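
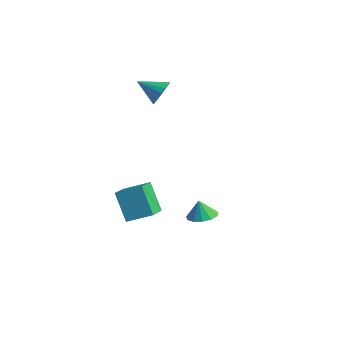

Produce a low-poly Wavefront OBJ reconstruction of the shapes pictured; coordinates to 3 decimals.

v -1.902 -1.516 -2.963
v -0.773 -0.485 -2.343
v -2.879 0.117 -3.897
v -1.75 1.148 -3.277
v -0.71 -1.788 -4.683
v 0.419 -0.757 -4.063
v -1.687 -0.155 -5.617
v -0.558 0.876 -4.997
v -3.328 3.637 2.503
v -2.723 3.077 2.976
v -4.612 2.903 3.277
v -2.76 3.412 3.231
v -2.91 3.791 3.342
v -3.143 4.14 3.287
v -3.412 4.389 3.077
v -3.664 4.49 2.753
v -3.85 4.421 2.379
v -3.932 4.197 2.03
v -3.895 3.862 1.775
v -3.745 3.482 1.664
v -3.512 3.134 1.719
v -3.243 2.884 1.929
v -2.991 2.784 2.253
v -2.805 2.853 2.627
v 4.051 -0.52 -2.35
v 4.865 -0.193 -2.15
v 3.789 -0.54 -1.25
v 4.562 0.208 -2.214
v 4.097 0.379 -2.322
v 3.617 0.264 -2.438
v 3.275 -0.1 -2.526
v 3.179 -0.596 -2.558
v 3.36 -1.069 -2.524
v 3.76 -1.367 -2.435
v 4.253 -1.396 -2.318
v 4.681 -1.147 -2.211
v 4.91 -0.698 -2.149
f 2 4 1
f 5 2 1
f 1 4 3
f 3 5 1
f 2 8 4
f 6 2 5
f 6 8 2
f 4 8 3
f 7 5 3
f 3 8 7
f 7 6 5
f 8 6 7
f 10 9 12
f 10 12 11
f 12 9 13
f 12 13 11
f 13 9 14
f 13 14 11
f 14 9 15
f 14 15 11
f 15 9 16
f 15 16 11
f 16 9 17
f 16 17 11
f 17 9 18
f 17 18 11
f 18 9 19
f 18 19 11
f 19 9 20
f 19 20 11
f 20 9 21
f 20 21 11
f 21 9 22
f 21 22 11
f 22 9 23
f 22 23 11
f 23 9 24
f 23 24 11
f 24 9 10
f 24 10 11
f 26 25 28
f 26 28 27
f 28 25 29
f 28 29 27
f 29 25 30
f 29 30 27
f 30 25 31
f 30 31 27
f 31 25 32
f 31 32 27
f 32 25 33
f 32 33 27
f 33 25 34
f 33 34 27
f 34 25 35
f 34 35 27
f 35 25 36
f 35 36 27
f 36 25 37
f 36 37 27
f 37 25 26
f 37 26 27



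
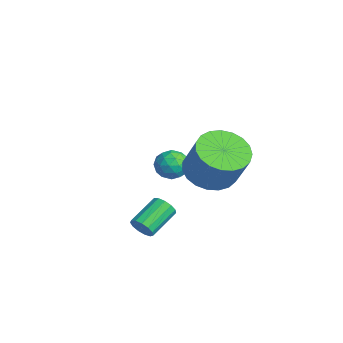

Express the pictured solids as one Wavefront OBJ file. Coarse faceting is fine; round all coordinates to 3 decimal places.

v 0.357 3.053 2.163
v 1.054 2.258 1.897
v 1.9 2.492 3.41
v 1.203 3.287 3.677
v 1.258 2.624 1.725
v 2.105 2.859 3.239
v 1.307 3.065 1.63
v 2.154 3.299 3.143
v 1.192 3.503 1.626
v 2.038 3.737 3.14
v 0.932 3.863 1.716
v 1.778 4.098 3.23
v 0.573 4.084 1.883
v 1.419 4.318 3.396
v 0.176 4.126 2.098
v 1.023 4.36 3.612
v -0.189 3.982 2.325
v 0.657 4.217 3.838
v -0.46 3.678 2.523
v 0.386 3.913 4.037
v -0.59 3.266 2.66
v 0.256 3.5 4.173
v -0.556 2.817 2.71
v 0.29 3.051 4.224
v -0.364 2.408 2.666
v 0.482 2.643 4.18
v -0.048 2.111 2.535
v 0.799 2.346 4.049
v 0.339 1.977 2.34
v 1.185 2.212 3.854
v 0.728 2.029 2.114
v 1.575 2.264 3.628
v -4.025 3.031 0.636
v -3.787 3.38 0.008
v -3.133 2.2 0.512
v -2.895 2.549 -0.116
v -2.811 2.884 0.558
v -3.362 3.397 0.634
v -3.558 2.183 -0.114
v -4.109 2.696 -0.038
v -3.499 2.856 -0.456
v -3.037 3.289 -0.041
v -3.883 2.291 0.561
v -3.421 2.724 0.976
v -3.984 3.278 0.333
v -2.936 2.302 0.187
v -2.886 2.498 0.583
v -2.747 2.703 0.214
v -3.734 3.288 0.701
v -3.595 3.494 0.332
v -3.021 3.202 0.655
v -3.325 2.086 0.188
v -3.186 2.292 -0.181
v -4.173 2.877 0.306
v -4.034 3.082 -0.063
v -3.899 2.378 -0.135
v -3.675 3.175 -0.309
v -3.151 2.687 -0.382
v -3.54 2.472 -0.381
v -3.864 2.774 -0.336
v -3.403 3.43 -0.065
v -2.879 2.942 -0.138
v -2.83 3.138 0.258
v -3.154 3.44 0.303
v -3.234 3.122 -0.338
v -4.041 2.638 0.658
v -3.517 2.15 0.585
v -3.766 2.14 0.217
v -4.09 2.442 0.262
v -3.769 2.893 0.902
v -3.245 2.405 0.829
v -3.056 2.806 0.856
v -3.38 3.108 0.901
v -3.686 2.458 0.858
v 0.583 0.318 -0.348
v 0.867 0.244 0.105
v 0.201 1.348 0.702
v -0.083 1.422 0.248
v 1.029 0.436 -0.067
v 0.363 1.539 0.529
v 1.05 0.59 -0.329
v 0.384 1.693 0.268
v 0.922 0.657 -0.597
v 0.256 1.761 -0
v 0.687 0.618 -0.786
v 0.021 1.721 -0.189
v 0.419 0.483 -0.836
v -0.247 1.586 -0.239
v 0.203 0.296 -0.731
v -0.463 1.399 -0.135
v 0.108 0.116 -0.505
v -0.559 1.219 0.092
v 0.163 0 -0.229
v -0.503 1.104 0.367
v 0.352 -0.014 0.009
v -0.314 1.089 0.606
v 0.614 0.077 0.134
v -0.052 1.18 0.73
f 2 1 5
f 2 5 3
f 3 5 6
f 3 6 4
f 5 1 7
f 5 7 6
f 6 7 8
f 6 8 4
f 7 1 9
f 7 9 8
f 8 9 10
f 8 10 4
f 9 1 11
f 9 11 10
f 10 11 12
f 10 12 4
f 11 1 13
f 11 13 12
f 12 13 14
f 12 14 4
f 13 1 15
f 13 15 14
f 14 15 16
f 14 16 4
f 15 1 17
f 15 17 16
f 16 17 18
f 16 18 4
f 17 1 19
f 17 19 18
f 18 19 20
f 18 20 4
f 19 1 21
f 19 21 20
f 20 21 22
f 20 22 4
f 21 1 23
f 21 23 22
f 22 23 24
f 22 24 4
f 23 1 25
f 23 25 24
f 24 25 26
f 24 26 4
f 25 1 27
f 25 27 26
f 26 27 28
f 26 28 4
f 27 1 29
f 27 29 28
f 28 29 30
f 28 30 4
f 29 1 31
f 29 31 30
f 30 31 32
f 30 32 4
f 31 1 2
f 31 2 32
f 32 2 3
f 32 3 4
f 33 70 49
f 70 44 73
f 49 73 38
f 70 73 49
f 33 49 45
f 49 38 50
f 45 50 34
f 49 50 45
f 33 45 54
f 45 34 55
f 54 55 40
f 45 55 54
f 33 54 66
f 54 40 69
f 66 69 43
f 54 69 66
f 33 66 70
f 66 43 74
f 70 74 44
f 66 74 70
f 34 50 61
f 50 38 64
f 61 64 42
f 50 64 61
f 38 73 51
f 73 44 72
f 51 72 37
f 73 72 51
f 44 74 71
f 74 43 67
f 71 67 35
f 74 67 71
f 43 69 68
f 69 40 56
f 68 56 39
f 69 56 68
f 40 55 60
f 55 34 57
f 60 57 41
f 55 57 60
f 36 62 48
f 62 42 63
f 48 63 37
f 62 63 48
f 36 48 46
f 48 37 47
f 46 47 35
f 48 47 46
f 36 46 53
f 46 35 52
f 53 52 39
f 46 52 53
f 36 53 58
f 53 39 59
f 58 59 41
f 53 59 58
f 36 58 62
f 58 41 65
f 62 65 42
f 58 65 62
f 37 63 51
f 63 42 64
f 51 64 38
f 63 64 51
f 35 47 71
f 47 37 72
f 71 72 44
f 47 72 71
f 39 52 68
f 52 35 67
f 68 67 43
f 52 67 68
f 41 59 60
f 59 39 56
f 60 56 40
f 59 56 60
f 42 65 61
f 65 41 57
f 61 57 34
f 65 57 61
f 76 75 79
f 76 79 77
f 77 79 80
f 77 80 78
f 79 75 81
f 79 81 80
f 80 81 82
f 80 82 78
f 81 75 83
f 81 83 82
f 82 83 84
f 82 84 78
f 83 75 85
f 83 85 84
f 84 85 86
f 84 86 78
f 85 75 87
f 85 87 86
f 86 87 88
f 86 88 78
f 87 75 89
f 87 89 88
f 88 89 90
f 88 90 78
f 89 75 91
f 89 91 90
f 90 91 92
f 90 92 78
f 91 75 93
f 91 93 92
f 92 93 94
f 92 94 78
f 93 75 95
f 93 95 94
f 94 95 96
f 94 96 78
f 95 75 97
f 95 97 96
f 96 97 98
f 96 98 78
f 97 75 76
f 97 76 98
f 98 76 77
f 98 77 78



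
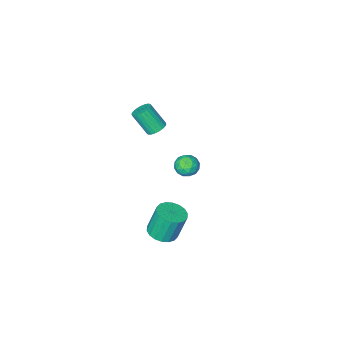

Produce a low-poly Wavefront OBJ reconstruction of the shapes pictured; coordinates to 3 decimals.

v -1.709 -2.6 -3.721
v -1.218 -2.824 -4.281
v -1.322 -3.556 -2.999
v -0.831 -3.78 -3.559
v -0.702 -3.119 -3.171
v -0.941 -2.527 -3.617
v -1.599 -3.853 -3.663
v -1.838 -3.261 -4.109
v -1.15 -3.598 -4.245
v -0.596 -3.144 -3.941
v -1.944 -3.236 -3.339
v -1.39 -2.782 -3.035
v -1.497 -2.628 -4.064
v -1.043 -3.752 -3.216
v -0.967 -3.363 -2.988
v -0.678 -3.495 -3.317
v -1.335 -2.454 -3.674
v -1.046 -2.585 -4.003
v -0.743 -2.759 -3.351
v -1.494 -3.795 -3.277
v -1.205 -3.926 -3.606
v -1.862 -2.885 -3.963
v -1.573 -3.017 -4.292
v -1.797 -3.621 -3.929
v -1.169 -3.215 -4.373
v -0.941 -3.777 -3.949
v -1.393 -3.819 -4.01
v -1.533 -3.472 -4.272
v -0.843 -2.948 -4.194
v -0.616 -3.51 -3.77
v -0.54 -3.121 -3.541
v -0.68 -2.774 -3.803
v -0.803 -3.403 -4.173
v -1.924 -2.87 -3.51
v -1.697 -3.432 -3.086
v -1.86 -3.606 -3.477
v -2 -3.259 -3.739
v -1.599 -2.603 -3.331
v -1.371 -3.165 -2.907
v -1.007 -2.908 -3.008
v -1.147 -2.561 -3.27
v -1.737 -2.977 -3.107
v 2.015 -1.135 2.986
v 2.518 -0.808 2.998
v 2.988 -1.578 4.246
v 2.485 -1.905 4.234
v 2.376 -0.678 3.132
v 2.846 -1.449 4.379
v 2.179 -0.618 3.243
v 2.65 -1.388 4.491
v 1.957 -0.637 3.315
v 2.428 -1.407 4.563
v 1.744 -0.731 3.338
v 2.215 -1.501 4.585
v 1.572 -0.887 3.306
v 2.043 -1.657 4.554
v 1.468 -1.08 3.226
v 1.938 -1.851 4.474
v 1.446 -1.282 3.11
v 1.917 -2.052 4.357
v 1.512 -1.462 2.974
v 1.982 -2.232 4.222
v 1.654 -1.591 2.841
v 2.124 -2.362 4.088
v 1.85 -1.652 2.729
v 2.321 -2.422 3.977
v 2.072 -1.633 2.657
v 2.543 -2.403 3.905
v 2.285 -1.539 2.635
v 2.756 -2.309 3.882
v 2.457 -1.383 2.666
v 2.928 -2.153 3.914
v 2.562 -1.189 2.746
v 3.032 -1.96 3.994
v 2.583 -0.988 2.863
v 3.054 -1.758 4.11
v 4.004 2.497 -1.936
v 4.74 2.919 -1.8
v 4.293 3.166 -0.147
v 3.556 2.743 -0.284
v 4.5 3.198 -1.907
v 4.053 3.445 -0.254
v 4.162 3.338 -2.019
v 3.715 3.584 -0.366
v 3.793 3.311 -2.115
v 3.346 3.558 -0.462
v 3.465 3.123 -2.176
v 3.018 3.37 -0.523
v 3.244 2.811 -2.189
v 2.797 3.057 -0.536
v 3.173 2.437 -2.152
v 2.726 2.683 -0.499
v 3.267 2.074 -2.073
v 2.82 2.321 -0.42
v 3.507 1.795 -1.966
v 3.06 2.042 -0.313
v 3.845 1.656 -1.854
v 3.398 1.902 -0.201
v 4.214 1.682 -1.758
v 3.767 1.929 -0.105
v 4.542 1.87 -1.697
v 4.095 2.117 -0.044
v 4.763 2.183 -1.684
v 4.316 2.429 -0.031
v 4.834 2.557 -1.721
v 4.387 2.803 -0.068
f 1 38 17
f 38 12 41
f 17 41 6
f 38 41 17
f 1 17 13
f 17 6 18
f 13 18 2
f 17 18 13
f 1 13 22
f 13 2 23
f 22 23 8
f 13 23 22
f 1 22 34
f 22 8 37
f 34 37 11
f 22 37 34
f 1 34 38
f 34 11 42
f 38 42 12
f 34 42 38
f 2 18 29
f 18 6 32
f 29 32 10
f 18 32 29
f 6 41 19
f 41 12 40
f 19 40 5
f 41 40 19
f 12 42 39
f 42 11 35
f 39 35 3
f 42 35 39
f 11 37 36
f 37 8 24
f 36 24 7
f 37 24 36
f 8 23 28
f 23 2 25
f 28 25 9
f 23 25 28
f 4 30 16
f 30 10 31
f 16 31 5
f 30 31 16
f 4 16 14
f 16 5 15
f 14 15 3
f 16 15 14
f 4 14 21
f 14 3 20
f 21 20 7
f 14 20 21
f 4 21 26
f 21 7 27
f 26 27 9
f 21 27 26
f 4 26 30
f 26 9 33
f 30 33 10
f 26 33 30
f 5 31 19
f 31 10 32
f 19 32 6
f 31 32 19
f 3 15 39
f 15 5 40
f 39 40 12
f 15 40 39
f 7 20 36
f 20 3 35
f 36 35 11
f 20 35 36
f 9 27 28
f 27 7 24
f 28 24 8
f 27 24 28
f 10 33 29
f 33 9 25
f 29 25 2
f 33 25 29
f 44 43 47
f 44 47 45
f 45 47 48
f 45 48 46
f 47 43 49
f 47 49 48
f 48 49 50
f 48 50 46
f 49 43 51
f 49 51 50
f 50 51 52
f 50 52 46
f 51 43 53
f 51 53 52
f 52 53 54
f 52 54 46
f 53 43 55
f 53 55 54
f 54 55 56
f 54 56 46
f 55 43 57
f 55 57 56
f 56 57 58
f 56 58 46
f 57 43 59
f 57 59 58
f 58 59 60
f 58 60 46
f 59 43 61
f 59 61 60
f 60 61 62
f 60 62 46
f 61 43 63
f 61 63 62
f 62 63 64
f 62 64 46
f 63 43 65
f 63 65 64
f 64 65 66
f 64 66 46
f 65 43 67
f 65 67 66
f 66 67 68
f 66 68 46
f 67 43 69
f 67 69 68
f 68 69 70
f 68 70 46
f 69 43 71
f 69 71 70
f 70 71 72
f 70 72 46
f 71 43 73
f 71 73 72
f 72 73 74
f 72 74 46
f 73 43 75
f 73 75 74
f 74 75 76
f 74 76 46
f 75 43 44
f 75 44 76
f 76 44 45
f 76 45 46
f 78 77 81
f 78 81 79
f 79 81 82
f 79 82 80
f 81 77 83
f 81 83 82
f 82 83 84
f 82 84 80
f 83 77 85
f 83 85 84
f 84 85 86
f 84 86 80
f 85 77 87
f 85 87 86
f 86 87 88
f 86 88 80
f 87 77 89
f 87 89 88
f 88 89 90
f 88 90 80
f 89 77 91
f 89 91 90
f 90 91 92
f 90 92 80
f 91 77 93
f 91 93 92
f 92 93 94
f 92 94 80
f 93 77 95
f 93 95 94
f 94 95 96
f 94 96 80
f 95 77 97
f 95 97 96
f 96 97 98
f 96 98 80
f 97 77 99
f 97 99 98
f 98 99 100
f 98 100 80
f 99 77 101
f 99 101 100
f 100 101 102
f 100 102 80
f 101 77 103
f 101 103 102
f 102 103 104
f 102 104 80
f 103 77 105
f 103 105 104
f 104 105 106
f 104 106 80
f 105 77 78
f 105 78 106
f 106 78 79
f 106 79 80



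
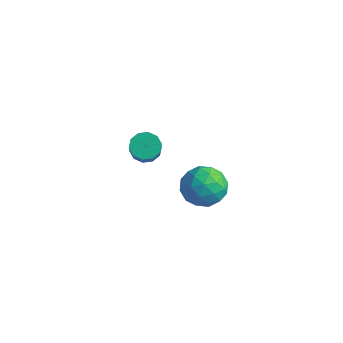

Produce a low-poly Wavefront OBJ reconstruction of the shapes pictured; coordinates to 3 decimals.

v -0.125 1.738 -2.832
v 0.859 2.003 -2.532
v 0.461 0.237 -3.428
v 1.445 0.502 -3.128
v 0.704 0.297 -2.396
v 0.342 1.225 -2.027
v 0.978 1.015 -3.933
v 0.616 1.943 -3.564
v 1.541 1.556 -3.213
v 1.371 1.113 -2.263
v -0.051 1.127 -3.697
v -0.221 0.684 -2.747
v 0.316 2.002 -2.63
v 1.004 0.238 -3.33
v 0.569 0.117 -2.9
v 1.147 0.273 -2.724
v 0.012 1.545 -2.333
v 0.59 1.701 -2.157
v 0.498 0.698 -2.077
v 0.73 0.539 -3.803
v 1.308 0.695 -3.627
v 0.173 1.967 -3.236
v 0.751 2.123 -3.06
v 0.822 1.542 -3.883
v 1.295 1.895 -2.853
v 1.639 1.013 -3.204
v 1.365 1.314 -3.677
v 1.152 1.86 -3.46
v 1.195 1.635 -2.295
v 1.539 0.752 -2.646
v 1.104 0.632 -2.215
v 0.891 1.177 -1.998
v 1.596 1.372 -2.695
v -0.219 1.488 -3.314
v 0.125 0.605 -3.665
v 0.429 1.063 -3.962
v 0.216 1.608 -3.745
v -0.319 1.227 -2.756
v 0.025 0.345 -3.107
v 0.168 0.38 -2.5
v -0.045 0.926 -2.283
v -0.276 0.868 -3.265
v 0.013 -1.664 1.078
v 0.51 -1.796 0.697
v 1.264 -2.608 1.96
v 0.767 -2.476 2.342
v 0.582 -1.45 0.877
v 1.335 -2.262 2.14
v 0.436 -1.187 1.133
v 1.19 -1.999 2.396
v 0.129 -1.105 1.369
v 0.883 -1.917 2.632
v -0.222 -1.237 1.493
v 0.531 -2.049 2.756
v -0.484 -1.532 1.46
v 0.27 -2.344 2.723
v -0.555 -1.878 1.28
v 0.198 -2.69 2.543
v -0.41 -2.141 1.024
v 0.344 -2.953 2.287
v -0.103 -2.223 0.788
v 0.651 -3.035 2.051
v 0.249 -2.091 0.664
v 1.002 -2.903 1.927
f 1 38 17
f 38 12 41
f 17 41 6
f 38 41 17
f 1 17 13
f 17 6 18
f 13 18 2
f 17 18 13
f 1 13 22
f 13 2 23
f 22 23 8
f 13 23 22
f 1 22 34
f 22 8 37
f 34 37 11
f 22 37 34
f 1 34 38
f 34 11 42
f 38 42 12
f 34 42 38
f 2 18 29
f 18 6 32
f 29 32 10
f 18 32 29
f 6 41 19
f 41 12 40
f 19 40 5
f 41 40 19
f 12 42 39
f 42 11 35
f 39 35 3
f 42 35 39
f 11 37 36
f 37 8 24
f 36 24 7
f 37 24 36
f 8 23 28
f 23 2 25
f 28 25 9
f 23 25 28
f 4 30 16
f 30 10 31
f 16 31 5
f 30 31 16
f 4 16 14
f 16 5 15
f 14 15 3
f 16 15 14
f 4 14 21
f 14 3 20
f 21 20 7
f 14 20 21
f 4 21 26
f 21 7 27
f 26 27 9
f 21 27 26
f 4 26 30
f 26 9 33
f 30 33 10
f 26 33 30
f 5 31 19
f 31 10 32
f 19 32 6
f 31 32 19
f 3 15 39
f 15 5 40
f 39 40 12
f 15 40 39
f 7 20 36
f 20 3 35
f 36 35 11
f 20 35 36
f 9 27 28
f 27 7 24
f 28 24 8
f 27 24 28
f 10 33 29
f 33 9 25
f 29 25 2
f 33 25 29
f 44 43 47
f 44 47 45
f 45 47 48
f 45 48 46
f 47 43 49
f 47 49 48
f 48 49 50
f 48 50 46
f 49 43 51
f 49 51 50
f 50 51 52
f 50 52 46
f 51 43 53
f 51 53 52
f 52 53 54
f 52 54 46
f 53 43 55
f 53 55 54
f 54 55 56
f 54 56 46
f 55 43 57
f 55 57 56
f 56 57 58
f 56 58 46
f 57 43 59
f 57 59 58
f 58 59 60
f 58 60 46
f 59 43 61
f 59 61 60
f 60 61 62
f 60 62 46
f 61 43 63
f 61 63 62
f 62 63 64
f 62 64 46
f 63 43 44
f 63 44 64
f 64 44 45
f 64 45 46



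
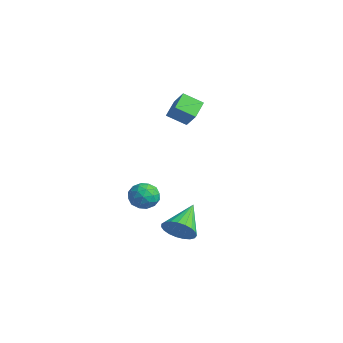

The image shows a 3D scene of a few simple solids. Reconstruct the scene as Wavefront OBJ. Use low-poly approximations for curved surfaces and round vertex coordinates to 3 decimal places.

v -2.855 -0.738 3.538
v -2.137 -0.684 4.343
v -3.46 0.07 4.024
v -2.742 0.124 4.829
v -2.278 0.036 2.971
v -1.56 0.09 3.776
v -2.883 0.844 3.457
v -2.165 0.898 4.262
v 1.517 -2.674 -1.507
v 1.917 -2.082 -1.985
v 0.623 -1.366 -0.633
v 1.626 -2.15 -2.18
v 1.315 -2.309 -2.259
v 1.04 -2.532 -2.208
v 0.847 -2.779 -2.036
v 0.77 -3.008 -1.772
v 0.822 -3.179 -1.463
v 0.994 -3.263 -1.161
v 1.257 -3.245 -0.919
v 1.565 -3.129 -0.778
v 1.864 -2.933 -0.764
v 2.104 -2.694 -0.878
v 2.242 -2.45 -1.101
v 2.254 -2.246 -1.394
v 2.14 -2.115 -1.707
v -4.665 -1.206 -2.12
v -4.167 -0.867 -2.692
v -3.613 -1.853 -1.588
v -3.115 -1.514 -2.16
v -3.451 -1.038 -1.568
v -4.101 -0.639 -1.897
v -3.679 -2.081 -2.383
v -4.329 -1.682 -2.712
v -3.558 -1.409 -2.855
v -3.417 -0.764 -2.351
v -4.363 -1.956 -1.929
v -4.222 -1.311 -1.425
v -4.508 -0.98 -2.453
v -3.272 -1.74 -1.827
v -3.469 -1.46 -1.479
v -3.177 -1.261 -1.815
v -4.469 -0.845 -1.985
v -4.176 -0.646 -2.321
v -3.756 -0.747 -1.66
v -3.604 -2.074 -1.959
v -3.311 -1.875 -2.295
v -4.603 -1.459 -2.465
v -4.311 -1.26 -2.801
v -4.024 -1.973 -2.62
v -3.857 -1.099 -2.885
v -3.239 -1.479 -2.572
v -3.571 -1.813 -2.703
v -3.953 -1.578 -2.897
v -3.774 -0.72 -2.589
v -3.156 -1.1 -2.276
v -3.354 -0.82 -1.927
v -3.735 -0.586 -2.121
v -3.416 -1.038 -2.684
v -4.624 -1.62 -2.004
v -4.006 -2 -1.691
v -4.045 -2.134 -2.159
v -4.426 -1.9 -2.353
v -4.541 -1.241 -1.708
v -3.923 -1.621 -1.395
v -3.827 -1.142 -1.383
v -4.209 -0.907 -1.577
v -4.364 -1.682 -1.596
f 2 4 1
f 5 2 1
f 1 4 3
f 3 5 1
f 2 8 4
f 6 2 5
f 6 8 2
f 4 8 3
f 7 5 3
f 3 8 7
f 7 6 5
f 8 6 7
f 10 9 12
f 10 12 11
f 12 9 13
f 12 13 11
f 13 9 14
f 13 14 11
f 14 9 15
f 14 15 11
f 15 9 16
f 15 16 11
f 16 9 17
f 16 17 11
f 17 9 18
f 17 18 11
f 18 9 19
f 18 19 11
f 19 9 20
f 19 20 11
f 20 9 21
f 20 21 11
f 21 9 22
f 21 22 11
f 22 9 23
f 22 23 11
f 23 9 24
f 23 24 11
f 24 9 25
f 24 25 11
f 25 9 10
f 25 10 11
f 26 63 42
f 63 37 66
f 42 66 31
f 63 66 42
f 26 42 38
f 42 31 43
f 38 43 27
f 42 43 38
f 26 38 47
f 38 27 48
f 47 48 33
f 38 48 47
f 26 47 59
f 47 33 62
f 59 62 36
f 47 62 59
f 26 59 63
f 59 36 67
f 63 67 37
f 59 67 63
f 27 43 54
f 43 31 57
f 54 57 35
f 43 57 54
f 31 66 44
f 66 37 65
f 44 65 30
f 66 65 44
f 37 67 64
f 67 36 60
f 64 60 28
f 67 60 64
f 36 62 61
f 62 33 49
f 61 49 32
f 62 49 61
f 33 48 53
f 48 27 50
f 53 50 34
f 48 50 53
f 29 55 41
f 55 35 56
f 41 56 30
f 55 56 41
f 29 41 39
f 41 30 40
f 39 40 28
f 41 40 39
f 29 39 46
f 39 28 45
f 46 45 32
f 39 45 46
f 29 46 51
f 46 32 52
f 51 52 34
f 46 52 51
f 29 51 55
f 51 34 58
f 55 58 35
f 51 58 55
f 30 56 44
f 56 35 57
f 44 57 31
f 56 57 44
f 28 40 64
f 40 30 65
f 64 65 37
f 40 65 64
f 32 45 61
f 45 28 60
f 61 60 36
f 45 60 61
f 34 52 53
f 52 32 49
f 53 49 33
f 52 49 53
f 35 58 54
f 58 34 50
f 54 50 27
f 58 50 54



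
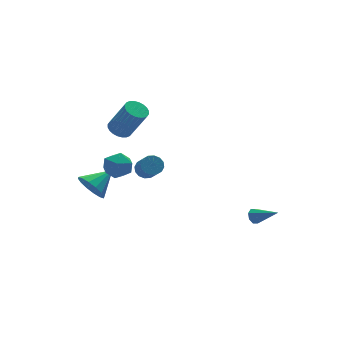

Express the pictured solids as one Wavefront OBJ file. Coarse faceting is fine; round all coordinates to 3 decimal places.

v -3.225 0.657 0.658
v -2.513 0.047 0.53
v -4.227 -0.427 0.25
v -3.515 -1.037 0.122
v -3.737 -0.746 0.995
v -3.118 -0.076 1.247
v -3.622 -0.304 -0.467
v -3.003 0.366 -0.215
v -2.758 -0.547 -0.165
v -2.83 -0.82 0.738
v -3.91 0.44 0.042
v -3.982 0.167 0.945
v -2.413 1.337 2.129
v -1.877 0.983 1.782
v -1.25 0.149 3.605
v -1.787 0.503 3.951
v -1.747 1.228 1.85
v -1.121 0.394 3.673
v -1.719 1.489 1.96
v -1.093 0.655 3.783
v -1.797 1.727 2.095
v -1.171 0.893 3.918
v -1.969 1.906 2.236
v -1.342 1.072 4.059
v -2.208 1.998 2.36
v -1.582 1.164 4.183
v -2.478 1.989 2.449
v -1.852 1.156 4.272
v -2.739 1.881 2.489
v -2.112 1.048 4.312
v -2.95 1.691 2.475
v -2.323 0.857 4.298
v -3.079 1.446 2.407
v -2.453 0.612 4.23
v -3.107 1.185 2.297
v -2.481 0.351 4.12
v -3.029 0.947 2.162
v -2.403 0.113 3.985
v -2.858 0.768 2.021
v -2.231 -0.066 3.844
v -2.618 0.676 1.897
v -1.992 -0.158 3.72
v -2.348 0.684 1.808
v -1.722 -0.149 3.631
v -2.088 0.792 1.768
v -1.461 -0.041 3.591
v -4.265 1.275 -1.974
v -3.798 0.715 -2.672
v -2.795 1.545 -1.206
v -3.788 1.203 -2.861
v -3.907 1.71 -2.812
v -4.122 2.1 -2.539
v -4.375 2.269 -2.113
v -4.598 2.172 -1.651
v -4.732 1.835 -1.275
v -4.742 1.347 -1.086
v -4.623 0.841 -1.135
v -4.408 0.45 -1.409
v -4.155 0.281 -1.834
v -3.932 0.378 -2.296
v -2.866 -2.424 1.28
v -2.556 -2.067 1.71
v -2.704 -2.998 2.591
v -3.014 -3.356 2.16
v -2.875 -1.984 1.744
v -3.023 -2.915 2.624
v -3.192 -2.019 1.653
v -3.34 -2.951 2.534
v -3.421 -2.163 1.462
v -3.569 -3.094 2.343
v -3.502 -2.377 1.223
v -3.65 -3.308 2.103
v -3.412 -2.604 0.998
v -3.56 -3.535 1.879
v -3.176 -2.782 0.849
v -3.324 -3.713 1.73
v -2.857 -2.865 0.816
v -3.005 -3.796 1.696
v -2.54 -2.829 0.906
v -2.688 -3.761 1.787
v -2.311 -2.686 1.097
v -2.459 -3.617 1.978
v -2.23 -2.472 1.337
v -2.378 -3.403 2.217
v -2.32 -2.245 1.561
v -2.468 -3.176 2.442
v 3.451 -3.211 -4.31
v 3.832 -3.244 -4.676
v 4.149 -4.489 -3.47
v 3.929 -2.992 -4.373
v 3.746 -2.869 -4.033
v 3.39 -2.946 -3.855
v 3.07 -3.179 -3.943
v 2.973 -3.431 -4.246
v 3.156 -3.554 -4.586
v 3.512 -3.477 -4.764
f 1 12 6
f 1 6 2
f 1 2 8
f 1 8 11
f 1 11 12
f 2 6 10
f 6 12 5
f 12 11 3
f 11 8 7
f 8 2 9
f 4 10 5
f 4 5 3
f 4 3 7
f 4 7 9
f 4 9 10
f 5 10 6
f 3 5 12
f 7 3 11
f 9 7 8
f 10 9 2
f 14 13 17
f 14 17 15
f 15 17 18
f 15 18 16
f 17 13 19
f 17 19 18
f 18 19 20
f 18 20 16
f 19 13 21
f 19 21 20
f 20 21 22
f 20 22 16
f 21 13 23
f 21 23 22
f 22 23 24
f 22 24 16
f 23 13 25
f 23 25 24
f 24 25 26
f 24 26 16
f 25 13 27
f 25 27 26
f 26 27 28
f 26 28 16
f 27 13 29
f 27 29 28
f 28 29 30
f 28 30 16
f 29 13 31
f 29 31 30
f 30 31 32
f 30 32 16
f 31 13 33
f 31 33 32
f 32 33 34
f 32 34 16
f 33 13 35
f 33 35 34
f 34 35 36
f 34 36 16
f 35 13 37
f 35 37 36
f 36 37 38
f 36 38 16
f 37 13 39
f 37 39 38
f 38 39 40
f 38 40 16
f 39 13 41
f 39 41 40
f 40 41 42
f 40 42 16
f 41 13 43
f 41 43 42
f 42 43 44
f 42 44 16
f 43 13 45
f 43 45 44
f 44 45 46
f 44 46 16
f 45 13 14
f 45 14 46
f 46 14 15
f 46 15 16
f 48 47 50
f 48 50 49
f 50 47 51
f 50 51 49
f 51 47 52
f 51 52 49
f 52 47 53
f 52 53 49
f 53 47 54
f 53 54 49
f 54 47 55
f 54 55 49
f 55 47 56
f 55 56 49
f 56 47 57
f 56 57 49
f 57 47 58
f 57 58 49
f 58 47 59
f 58 59 49
f 59 47 60
f 59 60 49
f 60 47 48
f 60 48 49
f 62 61 65
f 62 65 63
f 63 65 66
f 63 66 64
f 65 61 67
f 65 67 66
f 66 67 68
f 66 68 64
f 67 61 69
f 67 69 68
f 68 69 70
f 68 70 64
f 69 61 71
f 69 71 70
f 70 71 72
f 70 72 64
f 71 61 73
f 71 73 72
f 72 73 74
f 72 74 64
f 73 61 75
f 73 75 74
f 74 75 76
f 74 76 64
f 75 61 77
f 75 77 76
f 76 77 78
f 76 78 64
f 77 61 79
f 77 79 78
f 78 79 80
f 78 80 64
f 79 61 81
f 79 81 80
f 80 81 82
f 80 82 64
f 81 61 83
f 81 83 82
f 82 83 84
f 82 84 64
f 83 61 85
f 83 85 84
f 84 85 86
f 84 86 64
f 85 61 62
f 85 62 86
f 86 62 63
f 86 63 64
f 88 87 90
f 88 90 89
f 90 87 91
f 90 91 89
f 91 87 92
f 91 92 89
f 92 87 93
f 92 93 89
f 93 87 94
f 93 94 89
f 94 87 95
f 94 95 89
f 95 87 96
f 95 96 89
f 96 87 88
f 96 88 89



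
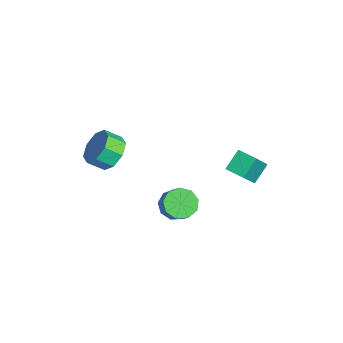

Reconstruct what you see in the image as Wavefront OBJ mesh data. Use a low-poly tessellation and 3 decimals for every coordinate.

v 0.284 0.553 -3.377
v 0.931 0.733 -3.961
v 1.783 0.767 -3.007
v 1.136 0.587 -2.423
v 0.683 1.251 -3.759
v 1.536 1.285 -2.805
v 0.249 1.442 -3.378
v 1.101 1.476 -2.423
v -0.169 1.218 -2.996
v 0.683 1.252 -2.042
v -0.375 0.682 -2.793
v 0.477 0.716 -1.839
v -0.273 0.086 -2.863
v 0.579 0.12 -1.909
v 0.09 -0.292 -3.174
v 0.942 -0.257 -2.219
v 0.544 -0.274 -3.579
v 1.396 -0.24 -2.625
v 0.876 0.13 -3.89
v 1.728 0.165 -2.936
v 0.653 3.571 -1.396
v 0.105 4.376 -0.628
v 1.451 4.213 -1.5
v 0.904 5.019 -0.732
v 1.596 2.661 0.232
v 1.049 3.467 1
v 2.395 3.304 0.128
v 1.847 4.109 0.896
v -2.879 -1.761 -1.598
v -2.274 -2.367 -2.205
v -2.455 -3.205 -1.55
v -3.061 -2.599 -0.942
v -1.858 -2.001 -1.623
v -2.039 -2.84 -0.967
v -2.04 -1.495 -1.026
v -2.221 -2.334 -0.37
v -2.713 -1.144 -0.764
v -2.895 -1.983 -0.108
v -3.485 -1.155 -0.99
v -3.666 -1.993 -0.335
v -3.901 -1.52 -1.573
v -4.082 -2.359 -0.917
v -3.719 -2.026 -2.17
v -3.9 -2.865 -1.514
v -3.045 -2.377 -2.432
v -3.227 -3.216 -1.776
f 2 1 5
f 2 5 3
f 3 5 6
f 3 6 4
f 5 1 7
f 5 7 6
f 6 7 8
f 6 8 4
f 7 1 9
f 7 9 8
f 8 9 10
f 8 10 4
f 9 1 11
f 9 11 10
f 10 11 12
f 10 12 4
f 11 1 13
f 11 13 12
f 12 13 14
f 12 14 4
f 13 1 15
f 13 15 14
f 14 15 16
f 14 16 4
f 15 1 17
f 15 17 16
f 16 17 18
f 16 18 4
f 17 1 19
f 17 19 18
f 18 19 20
f 18 20 4
f 19 1 2
f 19 2 20
f 20 2 3
f 20 3 4
f 22 24 21
f 25 22 21
f 21 24 23
f 23 25 21
f 22 28 24
f 26 22 25
f 26 28 22
f 24 28 23
f 27 25 23
f 23 28 27
f 27 26 25
f 28 26 27
f 30 29 33
f 30 33 31
f 31 33 34
f 31 34 32
f 33 29 35
f 33 35 34
f 34 35 36
f 34 36 32
f 35 29 37
f 35 37 36
f 36 37 38
f 36 38 32
f 37 29 39
f 37 39 38
f 38 39 40
f 38 40 32
f 39 29 41
f 39 41 40
f 40 41 42
f 40 42 32
f 41 29 43
f 41 43 42
f 42 43 44
f 42 44 32
f 43 29 45
f 43 45 44
f 44 45 46
f 44 46 32
f 45 29 30
f 45 30 46
f 46 30 31
f 46 31 32



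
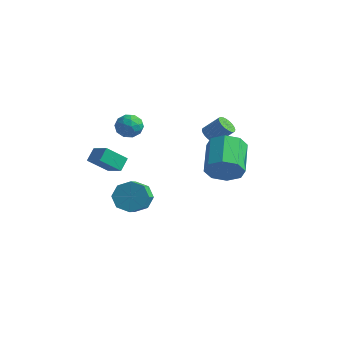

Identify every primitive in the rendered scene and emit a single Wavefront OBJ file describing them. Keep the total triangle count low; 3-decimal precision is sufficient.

v -0.758 -3.05 -4.128
v -0.339 -2.422 -3.472
v 0.136 -3.401 -2.837
v -0.282 -4.03 -3.492
v -1.046 -2.632 -3.266
v -0.571 -3.611 -2.631
v -1.584 -3.087 -3.565
v -1.109 -4.066 -2.93
v -1.638 -3.52 -4.194
v -1.163 -4.499 -3.558
v -1.176 -3.679 -4.783
v -0.701 -4.658 -4.148
v -0.469 -3.469 -4.989
v 0.006 -4.448 -4.354
v 0.069 -3.014 -4.69
v 0.544 -3.993 -4.055
v 0.123 -2.581 -4.062
v 0.598 -3.56 -3.426
v -3.29 -0.583 -0.61
v -2.834 -0.337 0.039
v -2.686 -1.783 -0.579
v -2.23 -1.537 0.07
v -3.047 -1.658 0.159
v -3.42 -0.916 0.139
v -2.1 -1.204 -0.679
v -2.473 -0.462 -0.699
v -2.098 -0.72 -0.004
v -2.684 -1.001 0.514
v -2.836 -1.119 -1.054
v -3.422 -1.4 -0.536
v -3.115 -0.354 -0.288
v -2.405 -1.766 -0.252
v -2.885 -1.837 -0.2
v -2.617 -1.692 0.182
v -3.46 -0.695 -0.229
v -3.191 -0.551 0.152
v -3.317 -1.327 0.223
v -2.329 -1.569 -0.692
v -2.06 -1.425 -0.311
v -2.903 -0.428 -0.722
v -2.635 -0.283 -0.34
v -2.203 -0.793 -0.763
v -2.414 -0.435 0.068
v -2.06 -1.141 0.086
v -1.983 -0.945 -0.354
v -2.202 -0.509 -0.365
v -2.759 -0.6 0.373
v -2.404 -1.306 0.391
v -2.884 -1.377 0.443
v -3.103 -0.941 0.432
v -2.326 -0.826 0.347
v -3.116 -0.814 -0.931
v -2.761 -1.52 -0.913
v -2.417 -1.179 -0.972
v -2.636 -0.743 -0.983
v -3.46 -0.979 -0.626
v -3.106 -1.685 -0.608
v -3.318 -1.611 -0.175
v -3.537 -1.175 -0.186
v -3.194 -1.294 -0.887
v 4.328 -2.052 -0.839
v 5.098 -1.976 -0.1
v 4.082 -0.411 0.798
v 3.312 -0.488 0.059
v 5.244 -1.505 -0.755
v 4.228 0.059 0.143
v 4.853 -1.355 -1.458
v 3.837 0.209 -0.561
v 4.155 -1.614 -1.799
v 3.138 -0.049 -0.902
v 3.558 -2.129 -1.578
v 2.542 -0.564 -0.68
v 3.412 -2.599 -0.923
v 2.396 -1.035 -0.025
v 3.803 -2.749 -0.219
v 2.787 -1.185 0.678
v 4.502 -2.491 0.122
v 3.485 -0.926 1.019
v 1.552 0.417 -0.188
v 1.847 0.755 -0.615
v 2.604 1.201 0.26
v 2.308 0.863 0.688
v 1.675 0.909 -0.545
v 2.431 1.355 0.331
v 1.483 0.988 -0.42
v 2.24 1.434 0.456
v 1.302 0.98 -0.259
v 2.059 1.426 0.616
v 1.159 0.886 -0.088
v 1.916 1.333 0.787
v 1.076 0.721 0.068
v 1.832 1.168 0.944
v 1.065 0.51 0.185
v 1.822 0.956 1.061
v 1.129 0.284 0.245
v 1.885 0.731 1.121
v 1.256 0.079 0.24
v 2.013 0.525 1.115
v 1.429 -0.075 0.169
v 2.185 0.371 1.045
v 1.62 -0.154 0.044
v 2.377 0.292 0.92
v 1.801 -0.146 -0.116
v 2.558 0.3 0.759
v 1.944 -0.053 -0.287
v 2.701 0.394 0.588
v 2.028 0.112 -0.444
v 2.784 0.559 0.432
v 2.038 0.324 -0.561
v 2.795 0.77 0.315
v 1.975 0.549 -0.621
v 2.731 0.996 0.255
v -2.025 -4.365 -1.222
v -2.133 -3.679 -0.634
v -3.132 -4.113 -1.72
v -3.241 -3.427 -1.131
v -1.379 -3.433 -2.189
v -1.488 -2.747 -1.6
v -2.487 -3.181 -2.686
v -2.595 -2.495 -2.098
f 2 1 5
f 2 5 3
f 3 5 6
f 3 6 4
f 5 1 7
f 5 7 6
f 6 7 8
f 6 8 4
f 7 1 9
f 7 9 8
f 8 9 10
f 8 10 4
f 9 1 11
f 9 11 10
f 10 11 12
f 10 12 4
f 11 1 13
f 11 13 12
f 12 13 14
f 12 14 4
f 13 1 15
f 13 15 14
f 14 15 16
f 14 16 4
f 15 1 17
f 15 17 16
f 16 17 18
f 16 18 4
f 17 1 2
f 17 2 18
f 18 2 3
f 18 3 4
f 19 56 35
f 56 30 59
f 35 59 24
f 56 59 35
f 19 35 31
f 35 24 36
f 31 36 20
f 35 36 31
f 19 31 40
f 31 20 41
f 40 41 26
f 31 41 40
f 19 40 52
f 40 26 55
f 52 55 29
f 40 55 52
f 19 52 56
f 52 29 60
f 56 60 30
f 52 60 56
f 20 36 47
f 36 24 50
f 47 50 28
f 36 50 47
f 24 59 37
f 59 30 58
f 37 58 23
f 59 58 37
f 30 60 57
f 60 29 53
f 57 53 21
f 60 53 57
f 29 55 54
f 55 26 42
f 54 42 25
f 55 42 54
f 26 41 46
f 41 20 43
f 46 43 27
f 41 43 46
f 22 48 34
f 48 28 49
f 34 49 23
f 48 49 34
f 22 34 32
f 34 23 33
f 32 33 21
f 34 33 32
f 22 32 39
f 32 21 38
f 39 38 25
f 32 38 39
f 22 39 44
f 39 25 45
f 44 45 27
f 39 45 44
f 22 44 48
f 44 27 51
f 48 51 28
f 44 51 48
f 23 49 37
f 49 28 50
f 37 50 24
f 49 50 37
f 21 33 57
f 33 23 58
f 57 58 30
f 33 58 57
f 25 38 54
f 38 21 53
f 54 53 29
f 38 53 54
f 27 45 46
f 45 25 42
f 46 42 26
f 45 42 46
f 28 51 47
f 51 27 43
f 47 43 20
f 51 43 47
f 62 61 65
f 62 65 63
f 63 65 66
f 63 66 64
f 65 61 67
f 65 67 66
f 66 67 68
f 66 68 64
f 67 61 69
f 67 69 68
f 68 69 70
f 68 70 64
f 69 61 71
f 69 71 70
f 70 71 72
f 70 72 64
f 71 61 73
f 71 73 72
f 72 73 74
f 72 74 64
f 73 61 75
f 73 75 74
f 74 75 76
f 74 76 64
f 75 61 77
f 75 77 76
f 76 77 78
f 76 78 64
f 77 61 62
f 77 62 78
f 78 62 63
f 78 63 64
f 80 79 83
f 80 83 81
f 81 83 84
f 81 84 82
f 83 79 85
f 83 85 84
f 84 85 86
f 84 86 82
f 85 79 87
f 85 87 86
f 86 87 88
f 86 88 82
f 87 79 89
f 87 89 88
f 88 89 90
f 88 90 82
f 89 79 91
f 89 91 90
f 90 91 92
f 90 92 82
f 91 79 93
f 91 93 92
f 92 93 94
f 92 94 82
f 93 79 95
f 93 95 94
f 94 95 96
f 94 96 82
f 95 79 97
f 95 97 96
f 96 97 98
f 96 98 82
f 97 79 99
f 97 99 98
f 98 99 100
f 98 100 82
f 99 79 101
f 99 101 100
f 100 101 102
f 100 102 82
f 101 79 103
f 101 103 102
f 102 103 104
f 102 104 82
f 103 79 105
f 103 105 104
f 104 105 106
f 104 106 82
f 105 79 107
f 105 107 106
f 106 107 108
f 106 108 82
f 107 79 109
f 107 109 108
f 108 109 110
f 108 110 82
f 109 79 111
f 109 111 110
f 110 111 112
f 110 112 82
f 111 79 80
f 111 80 112
f 112 80 81
f 112 81 82
f 114 116 113
f 117 114 113
f 113 116 115
f 115 117 113
f 114 120 116
f 118 114 117
f 118 120 114
f 116 120 115
f 119 117 115
f 115 120 119
f 119 118 117
f 120 118 119



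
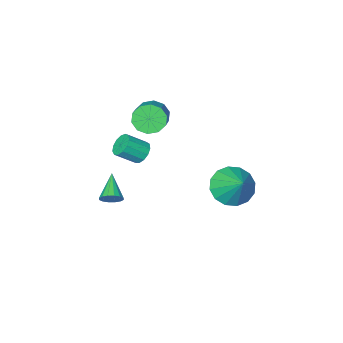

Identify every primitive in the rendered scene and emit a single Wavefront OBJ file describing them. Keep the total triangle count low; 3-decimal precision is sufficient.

v 0.943 -0.793 3.428
v 1.464 -0.862 2.935
v 2.198 0.085 3.58
v 1.677 0.153 4.072
v 1.182 -0.548 2.795
v 1.916 0.399 3.439
v 0.809 -0.327 2.896
v 1.543 0.619 3.54
v 0.487 -0.285 3.2
v 1.221 0.662 3.844
v 0.339 -0.436 3.591
v 1.073 0.51 4.236
v 0.422 -0.725 3.92
v 1.156 0.222 4.565
v 0.704 -1.039 4.061
v 1.438 -0.092 4.705
v 1.077 -1.259 3.96
v 1.811 -0.313 4.604
v 1.399 -1.302 3.656
v 2.133 -0.355 4.3
v 1.547 -1.15 3.264
v 2.281 -0.204 3.909
v 1.545 -0.642 1.453
v 1.815 -0.856 1.011
v 2.604 -1.171 1.645
v 2.335 -0.958 2.087
v 1.912 -0.557 1.039
v 2.701 -0.872 1.672
v 1.893 -0.285 1.198
v 2.682 -0.601 1.831
v 1.764 -0.127 1.438
v 2.553 -0.442 2.072
v 1.565 -0.132 1.683
v 2.354 -0.448 2.317
v 1.36 -0.299 1.855
v 2.149 -0.615 2.489
v 1.214 -0.575 1.9
v 2.003 -0.891 2.533
v 1.173 -0.873 1.802
v 1.962 -1.188 2.436
v 1.251 -1.097 1.594
v 2.04 -1.413 2.227
v 1.422 -1.177 1.341
v 2.211 -1.492 1.975
v 1.632 -1.087 1.124
v 2.421 -1.402 1.757
v 2.571 -1.397 -1.544
v 2.986 -1.436 -1.234
v 1.949 -2.363 -0.836
v 2.83 -1.251 -1.118
v 2.604 -1.104 -1.116
v 2.369 -1.036 -1.229
v 2.188 -1.064 -1.426
v 2.11 -1.182 -1.655
v 2.155 -1.357 -1.854
v 2.311 -1.543 -1.971
v 2.537 -1.689 -1.973
v 2.772 -1.757 -1.86
v 2.953 -1.729 -1.663
v 3.031 -1.611 -1.434
v -0.239 3.208 1.192
v 0.455 2.686 1.576
v -0.001 4.272 2.208
v 0.677 2.962 1.235
v 0.654 3.304 0.882
v 0.391 3.62 0.613
v -0.041 3.826 0.498
v -0.526 3.866 0.57
v -0.934 3.731 0.808
v -1.156 3.455 1.149
v -1.132 3.113 1.502
v -0.87 2.796 1.772
v -0.438 2.59 1.886
v 0.047 2.55 1.814
f 2 1 5
f 2 5 3
f 3 5 6
f 3 6 4
f 5 1 7
f 5 7 6
f 6 7 8
f 6 8 4
f 7 1 9
f 7 9 8
f 8 9 10
f 8 10 4
f 9 1 11
f 9 11 10
f 10 11 12
f 10 12 4
f 11 1 13
f 11 13 12
f 12 13 14
f 12 14 4
f 13 1 15
f 13 15 14
f 14 15 16
f 14 16 4
f 15 1 17
f 15 17 16
f 16 17 18
f 16 18 4
f 17 1 19
f 17 19 18
f 18 19 20
f 18 20 4
f 19 1 21
f 19 21 20
f 20 21 22
f 20 22 4
f 21 1 2
f 21 2 22
f 22 2 3
f 22 3 4
f 24 23 27
f 24 27 25
f 25 27 28
f 25 28 26
f 27 23 29
f 27 29 28
f 28 29 30
f 28 30 26
f 29 23 31
f 29 31 30
f 30 31 32
f 30 32 26
f 31 23 33
f 31 33 32
f 32 33 34
f 32 34 26
f 33 23 35
f 33 35 34
f 34 35 36
f 34 36 26
f 35 23 37
f 35 37 36
f 36 37 38
f 36 38 26
f 37 23 39
f 37 39 38
f 38 39 40
f 38 40 26
f 39 23 41
f 39 41 40
f 40 41 42
f 40 42 26
f 41 23 43
f 41 43 42
f 42 43 44
f 42 44 26
f 43 23 45
f 43 45 44
f 44 45 46
f 44 46 26
f 45 23 24
f 45 24 46
f 46 24 25
f 46 25 26
f 48 47 50
f 48 50 49
f 50 47 51
f 50 51 49
f 51 47 52
f 51 52 49
f 52 47 53
f 52 53 49
f 53 47 54
f 53 54 49
f 54 47 55
f 54 55 49
f 55 47 56
f 55 56 49
f 56 47 57
f 56 57 49
f 57 47 58
f 57 58 49
f 58 47 59
f 58 59 49
f 59 47 60
f 59 60 49
f 60 47 48
f 60 48 49
f 62 61 64
f 62 64 63
f 64 61 65
f 64 65 63
f 65 61 66
f 65 66 63
f 66 61 67
f 66 67 63
f 67 61 68
f 67 68 63
f 68 61 69
f 68 69 63
f 69 61 70
f 69 70 63
f 70 61 71
f 70 71 63
f 71 61 72
f 71 72 63
f 72 61 73
f 72 73 63
f 73 61 74
f 73 74 63
f 74 61 62
f 74 62 63



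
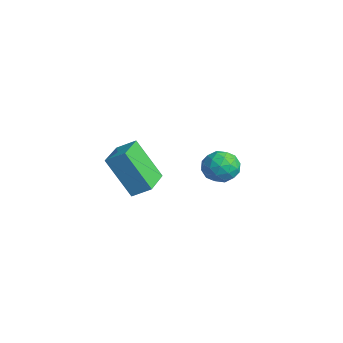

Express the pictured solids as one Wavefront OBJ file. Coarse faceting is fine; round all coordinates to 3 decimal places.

v -1.009 -1.864 -1.306
v -1.851 -2.633 0.469
v -2.24 -0.869 -1.459
v -3.082 -1.638 0.316
v -0.538 -1.202 -0.796
v -1.38 -1.971 0.979
v -1.769 -0.207 -0.949
v -2.611 -0.976 0.826
v -4.259 4.055 -2.713
v -3.379 4.013 -2.645
v -4.361 2.727 -2.195
v -3.481 2.685 -2.127
v -3.94 3.221 -1.596
v -3.877 4.042 -1.916
v -3.863 2.698 -2.924
v -3.8 3.519 -3.244
v -3.135 3.175 -2.776
v -3.182 3.498 -1.956
v -4.558 3.242 -2.884
v -4.605 3.565 -2.064
v -3.81 4.151 -2.724
v -3.93 2.589 -2.116
v -4.2 2.905 -1.803
v -3.682 2.88 -1.764
v -4.103 4.168 -2.296
v -3.585 4.143 -2.256
v -3.915 3.678 -1.64
v -4.155 2.597 -2.584
v -3.637 2.572 -2.544
v -4.058 3.86 -3.076
v -3.54 3.835 -3.037
v -3.825 3.062 -3.2
v -3.149 3.633 -2.762
v -3.209 2.853 -2.457
v -3.434 2.86 -2.925
v -3.397 3.343 -3.113
v -3.177 3.824 -2.28
v -3.237 3.043 -1.975
v -3.507 3.358 -1.663
v -3.47 3.841 -1.851
v -3.033 3.331 -2.356
v -4.503 3.697 -2.865
v -4.563 2.916 -2.56
v -4.27 2.899 -2.989
v -4.233 3.382 -3.177
v -4.531 3.887 -2.383
v -4.591 3.107 -2.078
v -4.343 3.397 -1.727
v -4.306 3.88 -1.915
v -4.707 3.409 -2.484
f 2 4 1
f 5 2 1
f 1 4 3
f 3 5 1
f 2 8 4
f 6 2 5
f 6 8 2
f 4 8 3
f 7 5 3
f 3 8 7
f 7 6 5
f 8 6 7
f 9 46 25
f 46 20 49
f 25 49 14
f 46 49 25
f 9 25 21
f 25 14 26
f 21 26 10
f 25 26 21
f 9 21 30
f 21 10 31
f 30 31 16
f 21 31 30
f 9 30 42
f 30 16 45
f 42 45 19
f 30 45 42
f 9 42 46
f 42 19 50
f 46 50 20
f 42 50 46
f 10 26 37
f 26 14 40
f 37 40 18
f 26 40 37
f 14 49 27
f 49 20 48
f 27 48 13
f 49 48 27
f 20 50 47
f 50 19 43
f 47 43 11
f 50 43 47
f 19 45 44
f 45 16 32
f 44 32 15
f 45 32 44
f 16 31 36
f 31 10 33
f 36 33 17
f 31 33 36
f 12 38 24
f 38 18 39
f 24 39 13
f 38 39 24
f 12 24 22
f 24 13 23
f 22 23 11
f 24 23 22
f 12 22 29
f 22 11 28
f 29 28 15
f 22 28 29
f 12 29 34
f 29 15 35
f 34 35 17
f 29 35 34
f 12 34 38
f 34 17 41
f 38 41 18
f 34 41 38
f 13 39 27
f 39 18 40
f 27 40 14
f 39 40 27
f 11 23 47
f 23 13 48
f 47 48 20
f 23 48 47
f 15 28 44
f 28 11 43
f 44 43 19
f 28 43 44
f 17 35 36
f 35 15 32
f 36 32 16
f 35 32 36
f 18 41 37
f 41 17 33
f 37 33 10
f 41 33 37



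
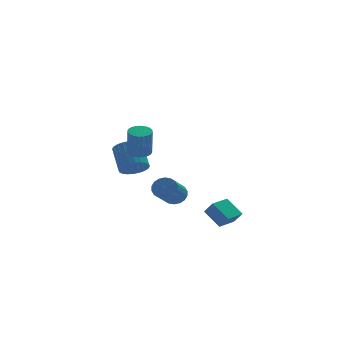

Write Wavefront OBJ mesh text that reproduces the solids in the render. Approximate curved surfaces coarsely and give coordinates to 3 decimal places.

v -3.003 2.558 -0.307
v -2.399 2.937 -0.67
v -2.473 4.101 0.425
v -3.077 3.722 0.787
v -2.645 3.06 -0.817
v -2.719 4.224 0.278
v -2.946 3.106 -0.887
v -3.019 4.271 0.208
v -3.255 3.069 -0.869
v -3.329 4.234 0.226
v -3.526 2.954 -0.765
v -3.6 4.119 0.33
v -3.717 2.779 -0.591
v -3.791 3.944 0.504
v -3.8 2.57 -0.375
v -3.874 3.735 0.72
v -3.762 2.36 -0.148
v -3.835 3.524 0.947
v -3.607 2.179 0.055
v -3.681 3.343 1.15
v -3.361 2.056 0.202
v -3.435 3.22 1.297
v -3.061 2.009 0.272
v -3.134 3.174 1.367
v -2.751 2.046 0.254
v -2.825 3.211 1.349
v -2.48 2.161 0.15
v -2.554 3.326 1.245
v -2.289 2.336 -0.024
v -2.363 3.501 1.071
v -2.206 2.545 -0.24
v -2.28 3.71 0.855
v -2.245 2.756 -0.467
v -2.318 3.92 0.628
v -2.095 -2.155 -0.426
v -1.763 -1.98 0.104
v -2.573 -3.33 1.057
v -2.905 -3.505 0.526
v -2.004 -1.821 0.124
v -2.814 -3.171 1.077
v -2.263 -1.729 0.035
v -3.073 -3.079 0.987
v -2.489 -1.721 -0.146
v -3.299 -3.071 0.807
v -2.637 -1.799 -0.382
v -3.447 -3.149 0.571
v -2.677 -1.947 -0.627
v -3.487 -3.297 0.326
v -2.603 -2.137 -0.832
v -3.412 -3.487 0.12
v -2.427 -2.33 -0.957
v -3.237 -3.68 -0.004
v -2.186 -2.489 -0.977
v -2.996 -3.839 -0.024
v -1.927 -2.581 -0.887
v -2.737 -3.931 0.065
v -1.701 -2.589 -0.707
v -2.511 -3.939 0.246
v -1.553 -2.511 -0.471
v -2.363 -3.861 0.482
v -1.513 -2.363 -0.226
v -2.323 -3.713 0.727
v -1.588 -2.173 -0.02
v -2.397 -3.523 0.932
v -3.707 -1.8 2.352
v -3.146 -1.979 2.329
v -3.211 -2.379 3.804
v -3.773 -2.2 3.828
v -3.12 -1.758 2.39
v -3.185 -2.158 3.865
v -3.184 -1.544 2.445
v -3.249 -1.944 3.92
v -3.327 -1.369 2.486
v -3.393 -1.769 3.961
v -3.529 -1.259 2.507
v -3.594 -1.659 3.982
v -3.757 -1.232 2.504
v -3.823 -1.632 3.979
v -3.978 -1.291 2.478
v -4.044 -1.691 3.954
v -4.158 -1.428 2.433
v -4.223 -1.828 3.909
v -4.269 -1.621 2.376
v -4.334 -2.021 3.851
v -4.295 -1.842 2.315
v -4.36 -2.242 3.79
v -4.231 -2.056 2.26
v -4.296 -2.456 3.735
v -4.087 -2.231 2.219
v -4.153 -2.631 3.694
v -3.886 -2.341 2.198
v -3.951 -2.741 3.673
v -3.657 -2.368 2.201
v -3.723 -2.768 3.676
v -3.436 -2.309 2.226
v -3.502 -2.709 3.702
v -3.257 -2.172 2.271
v -3.322 -2.572 3.747
v 0.26 -1.711 -3.01
v 0.565 -2.145 -2.346
v -0.3 -0.921 -2.236
v 0.005 -1.355 -1.572
v 1.175 -1.065 -3.008
v 1.48 -1.499 -2.344
v 0.615 -0.275 -2.234
v 0.92 -0.709 -1.57
f 2 1 5
f 2 5 3
f 3 5 6
f 3 6 4
f 5 1 7
f 5 7 6
f 6 7 8
f 6 8 4
f 7 1 9
f 7 9 8
f 8 9 10
f 8 10 4
f 9 1 11
f 9 11 10
f 10 11 12
f 10 12 4
f 11 1 13
f 11 13 12
f 12 13 14
f 12 14 4
f 13 1 15
f 13 15 14
f 14 15 16
f 14 16 4
f 15 1 17
f 15 17 16
f 16 17 18
f 16 18 4
f 17 1 19
f 17 19 18
f 18 19 20
f 18 20 4
f 19 1 21
f 19 21 20
f 20 21 22
f 20 22 4
f 21 1 23
f 21 23 22
f 22 23 24
f 22 24 4
f 23 1 25
f 23 25 24
f 24 25 26
f 24 26 4
f 25 1 27
f 25 27 26
f 26 27 28
f 26 28 4
f 27 1 29
f 27 29 28
f 28 29 30
f 28 30 4
f 29 1 31
f 29 31 30
f 30 31 32
f 30 32 4
f 31 1 33
f 31 33 32
f 32 33 34
f 32 34 4
f 33 1 2
f 33 2 34
f 34 2 3
f 34 3 4
f 36 35 39
f 36 39 37
f 37 39 40
f 37 40 38
f 39 35 41
f 39 41 40
f 40 41 42
f 40 42 38
f 41 35 43
f 41 43 42
f 42 43 44
f 42 44 38
f 43 35 45
f 43 45 44
f 44 45 46
f 44 46 38
f 45 35 47
f 45 47 46
f 46 47 48
f 46 48 38
f 47 35 49
f 47 49 48
f 48 49 50
f 48 50 38
f 49 35 51
f 49 51 50
f 50 51 52
f 50 52 38
f 51 35 53
f 51 53 52
f 52 53 54
f 52 54 38
f 53 35 55
f 53 55 54
f 54 55 56
f 54 56 38
f 55 35 57
f 55 57 56
f 56 57 58
f 56 58 38
f 57 35 59
f 57 59 58
f 58 59 60
f 58 60 38
f 59 35 61
f 59 61 60
f 60 61 62
f 60 62 38
f 61 35 63
f 61 63 62
f 62 63 64
f 62 64 38
f 63 35 36
f 63 36 64
f 64 36 37
f 64 37 38
f 66 65 69
f 66 69 67
f 67 69 70
f 67 70 68
f 69 65 71
f 69 71 70
f 70 71 72
f 70 72 68
f 71 65 73
f 71 73 72
f 72 73 74
f 72 74 68
f 73 65 75
f 73 75 74
f 74 75 76
f 74 76 68
f 75 65 77
f 75 77 76
f 76 77 78
f 76 78 68
f 77 65 79
f 77 79 78
f 78 79 80
f 78 80 68
f 79 65 81
f 79 81 80
f 80 81 82
f 80 82 68
f 81 65 83
f 81 83 82
f 82 83 84
f 82 84 68
f 83 65 85
f 83 85 84
f 84 85 86
f 84 86 68
f 85 65 87
f 85 87 86
f 86 87 88
f 86 88 68
f 87 65 89
f 87 89 88
f 88 89 90
f 88 90 68
f 89 65 91
f 89 91 90
f 90 91 92
f 90 92 68
f 91 65 93
f 91 93 92
f 92 93 94
f 92 94 68
f 93 65 95
f 93 95 94
f 94 95 96
f 94 96 68
f 95 65 97
f 95 97 96
f 96 97 98
f 96 98 68
f 97 65 66
f 97 66 98
f 98 66 67
f 98 67 68
f 100 102 99
f 103 100 99
f 99 102 101
f 101 103 99
f 100 106 102
f 104 100 103
f 104 106 100
f 102 106 101
f 105 103 101
f 101 106 105
f 105 104 103
f 106 104 105



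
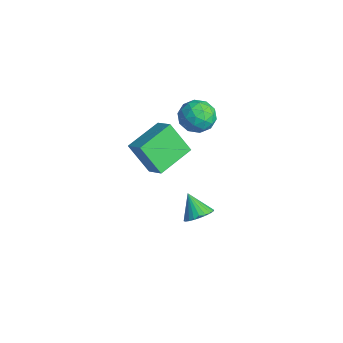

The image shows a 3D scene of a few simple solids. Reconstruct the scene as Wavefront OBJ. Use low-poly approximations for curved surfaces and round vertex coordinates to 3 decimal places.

v -0.531 -0.044 1.788
v 0.284 0.111 2.31
v -1.08 1.492 2.189
v -0.265 1.647 2.711
v 0.165 0.533 0.529
v 0.98 0.688 1.051
v -0.384 2.069 0.93
v 0.431 2.224 1.452
v -1.528 3.953 1.938
v -0.988 3.832 1.305
v -2.452 3.188 1.295
v -1.912 3.067 0.662
v -1.764 2.719 1.414
v -1.193 3.192 1.811
v -2.247 3.828 0.789
v -1.676 4.301 1.186
v -1.432 3.755 0.595
v -1.133 3.07 0.981
v -2.307 3.95 1.619
v -2.008 3.265 2.005
v -1.177 3.96 1.678
v -2.263 3.06 0.922
v -2.176 2.856 1.364
v -1.858 2.785 0.992
v -1.297 3.584 1.975
v -0.98 3.512 1.603
v -1.436 2.858 1.667
v -2.46 3.508 0.997
v -2.143 3.436 0.625
v -1.582 4.235 1.608
v -1.264 4.164 1.236
v -2.004 4.162 0.933
v -1.12 3.843 0.888
v -1.663 3.394 0.511
v -1.861 3.841 0.585
v -1.525 4.119 0.819
v -0.945 3.44 1.115
v -1.488 2.991 0.737
v -1.401 2.786 1.179
v -1.065 3.064 1.413
v -1.206 3.395 0.698
v -1.952 4.029 1.863
v -2.495 3.58 1.485
v -2.375 3.956 1.187
v -2.039 4.234 1.421
v -1.777 3.626 2.089
v -2.32 3.177 1.712
v -1.915 2.901 1.781
v -1.579 3.179 2.015
v -2.234 3.625 1.902
v -0.054 2.825 -3.572
v 0.452 2.64 -3.173
v -0.806 2.675 -2.688
v 0.447 2.898 -3.133
v 0.366 3.145 -3.16
v 0.221 3.344 -3.25
v 0.035 3.463 -3.389
v -0.166 3.485 -3.556
v -0.349 3.406 -3.725
v -0.487 3.239 -3.871
v -0.56 3.009 -3.971
v -0.555 2.751 -4.011
v -0.474 2.504 -3.984
v -0.329 2.305 -3.894
v -0.143 2.186 -3.755
v 0.058 2.164 -3.588
v 0.241 2.243 -3.419
v 0.379 2.41 -3.273
f 2 4 1
f 5 2 1
f 1 4 3
f 3 5 1
f 2 8 4
f 6 2 5
f 6 8 2
f 4 8 3
f 7 5 3
f 3 8 7
f 7 6 5
f 8 6 7
f 9 46 25
f 46 20 49
f 25 49 14
f 46 49 25
f 9 25 21
f 25 14 26
f 21 26 10
f 25 26 21
f 9 21 30
f 21 10 31
f 30 31 16
f 21 31 30
f 9 30 42
f 30 16 45
f 42 45 19
f 30 45 42
f 9 42 46
f 42 19 50
f 46 50 20
f 42 50 46
f 10 26 37
f 26 14 40
f 37 40 18
f 26 40 37
f 14 49 27
f 49 20 48
f 27 48 13
f 49 48 27
f 20 50 47
f 50 19 43
f 47 43 11
f 50 43 47
f 19 45 44
f 45 16 32
f 44 32 15
f 45 32 44
f 16 31 36
f 31 10 33
f 36 33 17
f 31 33 36
f 12 38 24
f 38 18 39
f 24 39 13
f 38 39 24
f 12 24 22
f 24 13 23
f 22 23 11
f 24 23 22
f 12 22 29
f 22 11 28
f 29 28 15
f 22 28 29
f 12 29 34
f 29 15 35
f 34 35 17
f 29 35 34
f 12 34 38
f 34 17 41
f 38 41 18
f 34 41 38
f 13 39 27
f 39 18 40
f 27 40 14
f 39 40 27
f 11 23 47
f 23 13 48
f 47 48 20
f 23 48 47
f 15 28 44
f 28 11 43
f 44 43 19
f 28 43 44
f 17 35 36
f 35 15 32
f 36 32 16
f 35 32 36
f 18 41 37
f 41 17 33
f 37 33 10
f 41 33 37
f 52 51 54
f 52 54 53
f 54 51 55
f 54 55 53
f 55 51 56
f 55 56 53
f 56 51 57
f 56 57 53
f 57 51 58
f 57 58 53
f 58 51 59
f 58 59 53
f 59 51 60
f 59 60 53
f 60 51 61
f 60 61 53
f 61 51 62
f 61 62 53
f 62 51 63
f 62 63 53
f 63 51 64
f 63 64 53
f 64 51 65
f 64 65 53
f 65 51 66
f 65 66 53
f 66 51 67
f 66 67 53
f 67 51 68
f 67 68 53
f 68 51 52
f 68 52 53



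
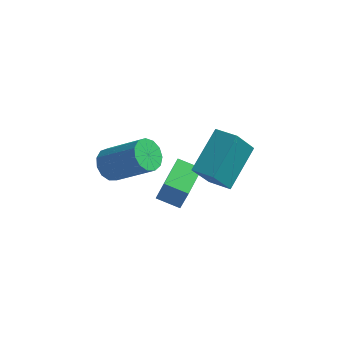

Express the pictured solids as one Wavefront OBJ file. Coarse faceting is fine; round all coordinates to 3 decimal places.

v -1 -3.769 3.145
v -0.603 -3.376 2.725
v 0.898 -3.578 3.954
v 0.5 -3.971 4.375
v -0.776 -3.128 2.977
v 0.724 -3.329 4.206
v -1.021 -3.083 3.283
v 0.479 -3.285 4.512
v -1.259 -3.256 3.546
v 0.241 -3.458 4.775
v -1.415 -3.593 3.681
v 0.085 -3.794 4.91
v -1.439 -3.985 3.646
v 0.061 -4.187 4.875
v -1.324 -4.308 3.452
v 0.176 -4.51 4.681
v -1.106 -4.461 3.161
v 0.394 -4.663 4.39
v -0.854 -4.394 2.865
v 0.646 -4.595 4.094
v -0.649 -4.128 2.658
v 0.851 -4.33 3.887
v -0.555 -3.749 2.606
v 0.945 -3.951 3.835
v 2.395 -2.077 1.633
v 2.856 -0.402 2.684
v 1.462 -1.707 1.452
v 1.923 -0.032 2.502
v 2.897 -1.428 0.378
v 3.358 0.247 1.428
v 1.964 -1.058 0.196
v 2.425 0.617 1.247
v 0.015 -1.518 -0.966
v 0.38 -1.656 0.211
v 0.128 -0.019 -0.825
v 0.493 -0.157 0.352
v 0.987 -1.563 -1.272
v 1.352 -1.701 -0.095
v 1.1 -0.064 -1.131
v 1.465 -0.202 0.046
f 2 1 5
f 2 5 3
f 3 5 6
f 3 6 4
f 5 1 7
f 5 7 6
f 6 7 8
f 6 8 4
f 7 1 9
f 7 9 8
f 8 9 10
f 8 10 4
f 9 1 11
f 9 11 10
f 10 11 12
f 10 12 4
f 11 1 13
f 11 13 12
f 12 13 14
f 12 14 4
f 13 1 15
f 13 15 14
f 14 15 16
f 14 16 4
f 15 1 17
f 15 17 16
f 16 17 18
f 16 18 4
f 17 1 19
f 17 19 18
f 18 19 20
f 18 20 4
f 19 1 21
f 19 21 20
f 20 21 22
f 20 22 4
f 21 1 23
f 21 23 22
f 22 23 24
f 22 24 4
f 23 1 2
f 23 2 24
f 24 2 3
f 24 3 4
f 26 28 25
f 29 26 25
f 25 28 27
f 27 29 25
f 26 32 28
f 30 26 29
f 30 32 26
f 28 32 27
f 31 29 27
f 27 32 31
f 31 30 29
f 32 30 31
f 34 36 33
f 37 34 33
f 33 36 35
f 35 37 33
f 34 40 36
f 38 34 37
f 38 40 34
f 36 40 35
f 39 37 35
f 35 40 39
f 39 38 37
f 40 38 39



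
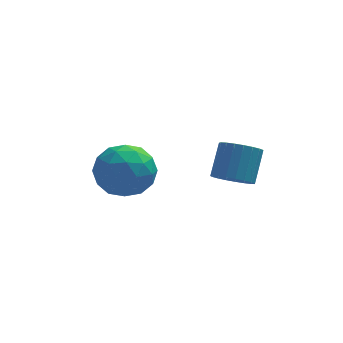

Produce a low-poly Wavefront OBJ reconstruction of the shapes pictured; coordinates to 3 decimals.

v -3.769 3.326 0.564
v -3.16 3.864 1.401
v -3.14 1.656 1.179
v -2.531 2.194 2.016
v -3.697 2.179 2.062
v -4.086 3.212 1.681
v -2.214 2.308 0.899
v -2.603 3.341 0.518
v -2.199 3.235 1.608
v -3.115 3.155 2.327
v -3.185 2.365 0.253
v -4.101 2.285 0.972
v -3.52 3.742 0.928
v -2.78 1.778 1.652
v -3.466 1.769 1.678
v -3.107 2.086 2.171
v -4.064 3.358 1.093
v -3.706 3.675 1.585
v -4.021 2.684 1.973
v -2.594 1.845 0.995
v -2.236 2.162 1.487
v -3.193 3.434 0.409
v -2.834 3.751 0.902
v -2.279 2.836 0.607
v -2.596 3.689 1.542
v -2.227 2.706 1.904
v -2.041 2.774 1.247
v -2.269 3.381 1.023
v -3.135 3.641 1.964
v -2.765 2.659 2.326
v -3.451 2.651 2.353
v -3.679 3.258 2.129
v -2.57 3.272 2.086
v -3.535 2.861 0.254
v -3.165 1.879 0.616
v -2.621 2.262 0.451
v -2.849 2.869 0.227
v -4.073 2.814 0.676
v -3.704 1.831 1.038
v -4.031 2.139 1.557
v -4.259 2.746 1.333
v -3.73 2.248 0.494
v 0.263 -0.239 2.841
v 0.872 -0.036 2.474
v 1.207 0.801 3.492
v 0.597 0.599 3.859
v 0.666 0.169 2.373
v 1.001 1.006 3.391
v 0.39 0.304 2.353
v 0.725 1.141 3.372
v 0.092 0.344 2.418
v 0.427 1.181 3.436
v -0.177 0.284 2.556
v 0.158 1.121 3.574
v -0.369 0.134 2.743
v -0.035 0.971 3.761
v -0.453 -0.081 2.947
v -0.118 0.756 3.965
v -0.412 -0.323 3.132
v -0.078 0.514 4.151
v -0.255 -0.551 3.268
v 0.079 0.287 4.286
v -0.009 -0.724 3.329
v 0.326 0.113 4.347
v 0.285 -0.813 3.306
v 0.62 0.024 4.324
v 0.575 -0.804 3.203
v 0.909 0.033 4.221
v 0.81 -0.696 3.037
v 1.145 0.141 4.055
v 0.951 -0.509 2.837
v 1.286 0.328 3.855
v 0.973 -0.276 2.638
v 1.308 0.561 3.656
f 1 38 17
f 38 12 41
f 17 41 6
f 38 41 17
f 1 17 13
f 17 6 18
f 13 18 2
f 17 18 13
f 1 13 22
f 13 2 23
f 22 23 8
f 13 23 22
f 1 22 34
f 22 8 37
f 34 37 11
f 22 37 34
f 1 34 38
f 34 11 42
f 38 42 12
f 34 42 38
f 2 18 29
f 18 6 32
f 29 32 10
f 18 32 29
f 6 41 19
f 41 12 40
f 19 40 5
f 41 40 19
f 12 42 39
f 42 11 35
f 39 35 3
f 42 35 39
f 11 37 36
f 37 8 24
f 36 24 7
f 37 24 36
f 8 23 28
f 23 2 25
f 28 25 9
f 23 25 28
f 4 30 16
f 30 10 31
f 16 31 5
f 30 31 16
f 4 16 14
f 16 5 15
f 14 15 3
f 16 15 14
f 4 14 21
f 14 3 20
f 21 20 7
f 14 20 21
f 4 21 26
f 21 7 27
f 26 27 9
f 21 27 26
f 4 26 30
f 26 9 33
f 30 33 10
f 26 33 30
f 5 31 19
f 31 10 32
f 19 32 6
f 31 32 19
f 3 15 39
f 15 5 40
f 39 40 12
f 15 40 39
f 7 20 36
f 20 3 35
f 36 35 11
f 20 35 36
f 9 27 28
f 27 7 24
f 28 24 8
f 27 24 28
f 10 33 29
f 33 9 25
f 29 25 2
f 33 25 29
f 44 43 47
f 44 47 45
f 45 47 48
f 45 48 46
f 47 43 49
f 47 49 48
f 48 49 50
f 48 50 46
f 49 43 51
f 49 51 50
f 50 51 52
f 50 52 46
f 51 43 53
f 51 53 52
f 52 53 54
f 52 54 46
f 53 43 55
f 53 55 54
f 54 55 56
f 54 56 46
f 55 43 57
f 55 57 56
f 56 57 58
f 56 58 46
f 57 43 59
f 57 59 58
f 58 59 60
f 58 60 46
f 59 43 61
f 59 61 60
f 60 61 62
f 60 62 46
f 61 43 63
f 61 63 62
f 62 63 64
f 62 64 46
f 63 43 65
f 63 65 64
f 64 65 66
f 64 66 46
f 65 43 67
f 65 67 66
f 66 67 68
f 66 68 46
f 67 43 69
f 67 69 68
f 68 69 70
f 68 70 46
f 69 43 71
f 69 71 70
f 70 71 72
f 70 72 46
f 71 43 73
f 71 73 72
f 72 73 74
f 72 74 46
f 73 43 44
f 73 44 74
f 74 44 45
f 74 45 46



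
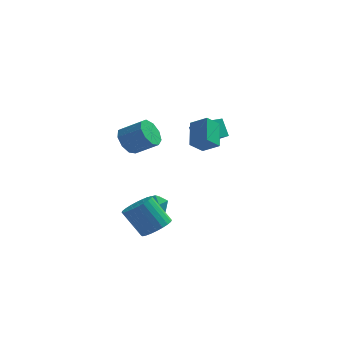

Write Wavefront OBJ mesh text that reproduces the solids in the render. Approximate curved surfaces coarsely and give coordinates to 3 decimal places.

v 0.665 -2.041 -3.949
v 1.473 -1.701 -3.426
v 0.302 -1.439 -1.789
v -0.505 -1.779 -2.311
v 1.332 -1.362 -3.581
v 0.161 -1.1 -1.943
v 1.09 -1.127 -3.792
v -0.081 -0.865 -2.154
v 0.783 -1.031 -4.026
v -0.388 -0.769 -2.389
v 0.458 -1.088 -4.249
v -0.713 -0.827 -2.612
v 0.165 -1.291 -4.426
v -1.006 -1.029 -2.789
v -0.052 -1.608 -4.531
v -1.223 -1.346 -2.893
v -0.16 -1.991 -4.547
v -1.33 -1.729 -2.909
v -0.142 -2.381 -4.471
v -1.313 -2.119 -2.834
v -0.001 -2.72 -4.317
v -1.172 -2.458 -2.679
v 0.241 -2.955 -4.106
v -0.93 -2.693 -2.468
v 0.548 -3.051 -3.871
v -0.623 -2.789 -2.234
v 0.873 -2.993 -3.648
v -0.298 -2.732 -2.011
v 1.166 -2.791 -3.471
v -0.005 -2.529 -1.834
v 1.383 -2.474 -3.367
v 0.212 -2.212 -1.729
v 1.49 -2.091 -3.351
v 0.32 -1.829 -1.713
v 2.157 2.171 0.874
v 3.428 1.245 1.886
v 1.691 2.732 1.974
v 2.961 1.806 2.986
v 2.839 2.974 0.754
v 4.109 2.048 1.766
v 2.372 3.535 1.854
v 3.643 2.609 2.866
v -0.66 1.514 -3.471
v 0.096 1.906 -3.467
v -0.116 0.474 -4.193
v 0.64 0.866 -4.189
v 0.322 0.547 -3.467
v -0.014 1.189 -3.02
v -0.006 1.191 -4.64
v -0.342 1.833 -4.193
v 0.5 1.707 -4.189
v 0.703 1.309 -3.464
v -0.723 1.071 -4.196
v -0.52 0.673 -3.471
v 2.617 -2.568 3.038
v 3.608 -2.873 3.642
v 2.409 -1.169 4.086
v 3.4 -1.474 4.69
v 3.24 -1.946 2.33
v 4.231 -2.251 2.934
v 3.032 -0.547 3.378
v 4.023 -0.852 3.982
v -0.771 -2.821 3.183
v -0.266 -2.422 2.458
v 1.056 -2.579 3.291
v 0.551 -2.979 4.017
v -0.473 -1.951 2.876
v 0.848 -2.108 3.709
v -0.82 -1.887 3.438
v 0.501 -2.044 4.271
v -1.144 -2.26 3.881
v 0.177 -2.417 4.714
v -1.293 -2.896 3.997
v 0.028 -3.053 4.831
v -1.198 -3.497 3.733
v 0.124 -3.654 4.566
v -0.902 -3.782 3.211
v 0.419 -3.939 4.045
v -0.546 -3.617 2.677
v 0.776 -3.774 3.51
v -0.294 -3.08 2.379
v 1.027 -3.237 3.212
f 2 1 5
f 2 5 3
f 3 5 6
f 3 6 4
f 5 1 7
f 5 7 6
f 6 7 8
f 6 8 4
f 7 1 9
f 7 9 8
f 8 9 10
f 8 10 4
f 9 1 11
f 9 11 10
f 10 11 12
f 10 12 4
f 11 1 13
f 11 13 12
f 12 13 14
f 12 14 4
f 13 1 15
f 13 15 14
f 14 15 16
f 14 16 4
f 15 1 17
f 15 17 16
f 16 17 18
f 16 18 4
f 17 1 19
f 17 19 18
f 18 19 20
f 18 20 4
f 19 1 21
f 19 21 20
f 20 21 22
f 20 22 4
f 21 1 23
f 21 23 22
f 22 23 24
f 22 24 4
f 23 1 25
f 23 25 24
f 24 25 26
f 24 26 4
f 25 1 27
f 25 27 26
f 26 27 28
f 26 28 4
f 27 1 29
f 27 29 28
f 28 29 30
f 28 30 4
f 29 1 31
f 29 31 30
f 30 31 32
f 30 32 4
f 31 1 33
f 31 33 32
f 32 33 34
f 32 34 4
f 33 1 2
f 33 2 34
f 34 2 3
f 34 3 4
f 36 38 35
f 39 36 35
f 35 38 37
f 37 39 35
f 36 42 38
f 40 36 39
f 40 42 36
f 38 42 37
f 41 39 37
f 37 42 41
f 41 40 39
f 42 40 41
f 43 54 48
f 43 48 44
f 43 44 50
f 43 50 53
f 43 53 54
f 44 48 52
f 48 54 47
f 54 53 45
f 53 50 49
f 50 44 51
f 46 52 47
f 46 47 45
f 46 45 49
f 46 49 51
f 46 51 52
f 47 52 48
f 45 47 54
f 49 45 53
f 51 49 50
f 52 51 44
f 56 58 55
f 59 56 55
f 55 58 57
f 57 59 55
f 56 62 58
f 60 56 59
f 60 62 56
f 58 62 57
f 61 59 57
f 57 62 61
f 61 60 59
f 62 60 61
f 64 63 67
f 64 67 65
f 65 67 68
f 65 68 66
f 67 63 69
f 67 69 68
f 68 69 70
f 68 70 66
f 69 63 71
f 69 71 70
f 70 71 72
f 70 72 66
f 71 63 73
f 71 73 72
f 72 73 74
f 72 74 66
f 73 63 75
f 73 75 74
f 74 75 76
f 74 76 66
f 75 63 77
f 75 77 76
f 76 77 78
f 76 78 66
f 77 63 79
f 77 79 78
f 78 79 80
f 78 80 66
f 79 63 81
f 79 81 80
f 80 81 82
f 80 82 66
f 81 63 64
f 81 64 82
f 82 64 65
f 82 65 66



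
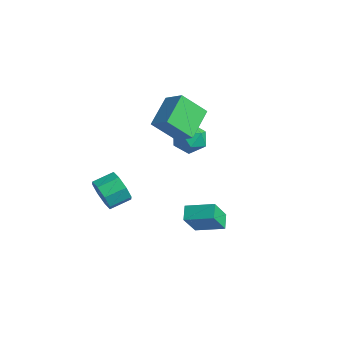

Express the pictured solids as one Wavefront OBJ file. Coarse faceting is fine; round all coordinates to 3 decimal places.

v -3.261 1.375 -0.624
v -4.179 2.961 0.317
v -2.608 2.555 -1.976
v -3.525 4.141 -1.036
v -2.095 1.599 0.136
v -3.012 3.185 1.076
v -1.441 2.779 -1.217
v -2.359 4.365 -0.276
v -0.899 -3.292 -2.829
v -0.369 -3.12 -3.635
v -0.172 -1.956 -3.258
v -0.701 -2.128 -2.451
v -1.097 -2.966 -3.731
v -0.9 -1.802 -3.354
v -1.709 -3.003 -3.298
v -1.511 -1.838 -2.921
v -1.846 -3.209 -2.59
v -1.648 -2.045 -2.213
v -1.428 -3.464 -2.022
v -1.231 -2.3 -1.645
v -0.7 -3.618 -1.926
v -0.503 -2.454 -1.549
v -0.089 -3.582 -2.359
v 0.109 -2.417 -1.982
v 0.048 -3.375 -3.067
v 0.246 -2.211 -2.69
v 2.887 -0.14 -4.527
v 3.192 -1.079 -3.094
v 2.275 0.367 -4.064
v 2.579 -0.572 -2.631
v 4.041 0.872 -4.109
v 4.345 -0.067 -2.676
v 3.428 1.379 -3.646
v 3.733 0.44 -2.213
v -4.046 3.675 -3.563
v -3.482 4.584 -3.65
v -3.238 3.316 -2.07
v -2.674 4.225 -2.157
v -3.728 4.264 -1.962
v -4.227 4.486 -2.885
v -2.493 3.414 -2.835
v -2.992 3.636 -3.758
v -2.522 4.422 -3.2
v -3.285 4.948 -2.661
v -3.435 2.952 -3.059
v -4.198 3.478 -2.52
f 2 4 1
f 5 2 1
f 1 4 3
f 3 5 1
f 2 8 4
f 6 2 5
f 6 8 2
f 4 8 3
f 7 5 3
f 3 8 7
f 7 6 5
f 8 6 7
f 10 9 13
f 10 13 11
f 11 13 14
f 11 14 12
f 13 9 15
f 13 15 14
f 14 15 16
f 14 16 12
f 15 9 17
f 15 17 16
f 16 17 18
f 16 18 12
f 17 9 19
f 17 19 18
f 18 19 20
f 18 20 12
f 19 9 21
f 19 21 20
f 20 21 22
f 20 22 12
f 21 9 23
f 21 23 22
f 22 23 24
f 22 24 12
f 23 9 25
f 23 25 24
f 24 25 26
f 24 26 12
f 25 9 10
f 25 10 26
f 26 10 11
f 26 11 12
f 28 30 27
f 31 28 27
f 27 30 29
f 29 31 27
f 28 34 30
f 32 28 31
f 32 34 28
f 30 34 29
f 33 31 29
f 29 34 33
f 33 32 31
f 34 32 33
f 35 46 40
f 35 40 36
f 35 36 42
f 35 42 45
f 35 45 46
f 36 40 44
f 40 46 39
f 46 45 37
f 45 42 41
f 42 36 43
f 38 44 39
f 38 39 37
f 38 37 41
f 38 41 43
f 38 43 44
f 39 44 40
f 37 39 46
f 41 37 45
f 43 41 42
f 44 43 36



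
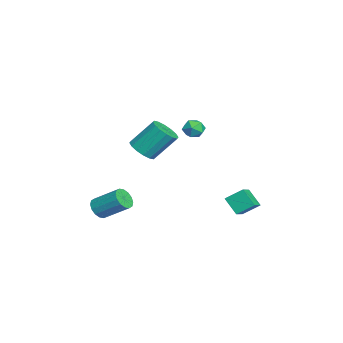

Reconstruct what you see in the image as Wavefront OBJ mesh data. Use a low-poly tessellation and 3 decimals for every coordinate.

v -2.652 -2.178 1.14
v -1.818 -1.718 0.835
v -1.994 -0.302 2.496
v -2.828 -0.762 2.8
v -2.202 -1.476 0.588
v -2.378 -0.059 2.249
v -2.708 -1.422 0.488
v -2.883 -0.005 2.149
v -3.198 -1.57 0.563
v -3.374 -0.153 2.224
v -3.542 -1.882 0.792
v -3.718 -0.465 2.453
v -3.647 -2.273 1.115
v -3.823 -0.856 2.776
v -3.486 -2.638 1.444
v -3.662 -1.222 3.105
v -3.102 -2.881 1.691
v -3.278 -1.464 3.352
v -2.597 -2.935 1.791
v -2.772 -1.518 3.452
v -2.106 -2.787 1.716
v -2.282 -1.37 3.377
v -1.762 -2.475 1.487
v -1.938 -1.058 3.148
v -1.657 -2.084 1.164
v -1.833 -0.667 2.825
v 1.337 3.802 -2.272
v 0.652 3.134 -1.334
v 1.331 4.847 -1.531
v 0.646 4.178 -0.594
v 2.454 3.422 -1.726
v 1.769 2.753 -0.789
v 2.448 4.466 -0.986
v 1.763 3.798 -0.048
v -2.368 1.626 3.155
v -1.963 1.368 3.78
v -2.277 0.472 2.62
v -1.872 0.214 3.245
v -2.637 0.389 3.316
v -2.694 1.103 3.647
v -1.546 0.737 2.753
v -1.603 1.451 3.084
v -1.455 0.819 3.532
v -2.129 0.604 3.88
v -2.111 1.236 2.52
v -2.785 1.021 2.868
v 1.301 -4.568 -1.891
v 1.937 -4.958 -1.666
v 2.476 -3.443 -0.563
v 1.839 -3.052 -0.789
v 2.05 -4.757 -1.997
v 2.589 -3.241 -0.895
v 1.962 -4.505 -2.301
v 2.501 -2.99 -1.198
v 1.696 -4.27 -2.494
v 2.235 -2.755 -1.391
v 1.325 -4.115 -2.526
v 1.864 -2.599 -1.423
v 0.947 -4.081 -2.388
v 1.486 -2.565 -1.285
v 0.664 -4.177 -2.117
v 1.203 -2.662 -1.014
v 0.551 -4.379 -1.785
v 1.09 -2.863 -0.683
v 0.639 -4.63 -1.482
v 1.178 -3.115 -0.379
v 0.905 -4.865 -1.289
v 1.444 -3.35 -0.186
v 1.276 -5.021 -1.257
v 1.815 -3.505 -0.154
v 1.654 -5.055 -1.395
v 2.193 -3.539 -0.292
f 2 1 5
f 2 5 3
f 3 5 6
f 3 6 4
f 5 1 7
f 5 7 6
f 6 7 8
f 6 8 4
f 7 1 9
f 7 9 8
f 8 9 10
f 8 10 4
f 9 1 11
f 9 11 10
f 10 11 12
f 10 12 4
f 11 1 13
f 11 13 12
f 12 13 14
f 12 14 4
f 13 1 15
f 13 15 14
f 14 15 16
f 14 16 4
f 15 1 17
f 15 17 16
f 16 17 18
f 16 18 4
f 17 1 19
f 17 19 18
f 18 19 20
f 18 20 4
f 19 1 21
f 19 21 20
f 20 21 22
f 20 22 4
f 21 1 23
f 21 23 22
f 22 23 24
f 22 24 4
f 23 1 25
f 23 25 24
f 24 25 26
f 24 26 4
f 25 1 2
f 25 2 26
f 26 2 3
f 26 3 4
f 28 30 27
f 31 28 27
f 27 30 29
f 29 31 27
f 28 34 30
f 32 28 31
f 32 34 28
f 30 34 29
f 33 31 29
f 29 34 33
f 33 32 31
f 34 32 33
f 35 46 40
f 35 40 36
f 35 36 42
f 35 42 45
f 35 45 46
f 36 40 44
f 40 46 39
f 46 45 37
f 45 42 41
f 42 36 43
f 38 44 39
f 38 39 37
f 38 37 41
f 38 41 43
f 38 43 44
f 39 44 40
f 37 39 46
f 41 37 45
f 43 41 42
f 44 43 36
f 48 47 51
f 48 51 49
f 49 51 52
f 49 52 50
f 51 47 53
f 51 53 52
f 52 53 54
f 52 54 50
f 53 47 55
f 53 55 54
f 54 55 56
f 54 56 50
f 55 47 57
f 55 57 56
f 56 57 58
f 56 58 50
f 57 47 59
f 57 59 58
f 58 59 60
f 58 60 50
f 59 47 61
f 59 61 60
f 60 61 62
f 60 62 50
f 61 47 63
f 61 63 62
f 62 63 64
f 62 64 50
f 63 47 65
f 63 65 64
f 64 65 66
f 64 66 50
f 65 47 67
f 65 67 66
f 66 67 68
f 66 68 50
f 67 47 69
f 67 69 68
f 68 69 70
f 68 70 50
f 69 47 71
f 69 71 70
f 70 71 72
f 70 72 50
f 71 47 48
f 71 48 72
f 72 48 49
f 72 49 50

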